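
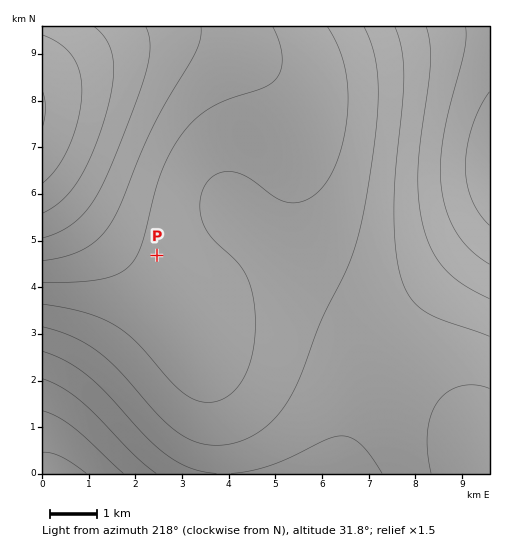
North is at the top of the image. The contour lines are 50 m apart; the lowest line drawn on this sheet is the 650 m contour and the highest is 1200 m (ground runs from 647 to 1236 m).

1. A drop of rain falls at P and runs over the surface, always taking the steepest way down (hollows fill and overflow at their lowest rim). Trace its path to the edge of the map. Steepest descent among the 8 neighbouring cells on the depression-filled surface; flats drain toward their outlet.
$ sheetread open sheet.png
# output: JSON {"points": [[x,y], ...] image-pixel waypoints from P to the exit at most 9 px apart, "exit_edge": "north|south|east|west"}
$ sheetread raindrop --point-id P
{"points": [[157, 255], [148, 255], [138, 251], [129, 241], [120, 232], [110, 223], [101, 213], [92, 204], [82, 195], [73, 185], [64, 176], [54, 167], [45, 157], [43, 155]], "exit_edge": "west"}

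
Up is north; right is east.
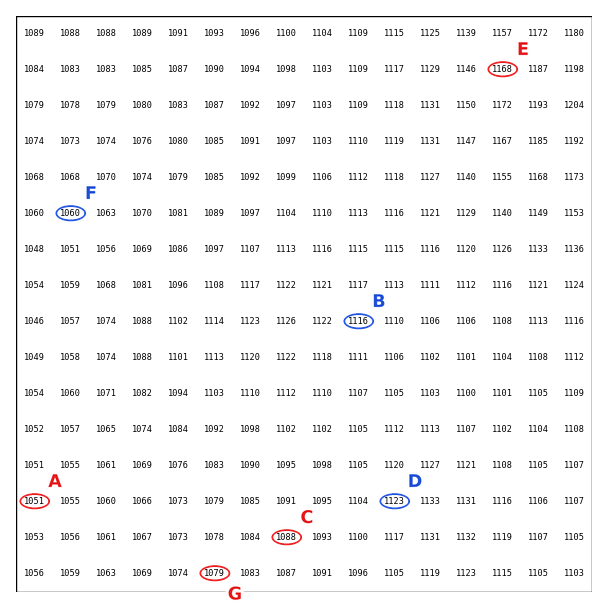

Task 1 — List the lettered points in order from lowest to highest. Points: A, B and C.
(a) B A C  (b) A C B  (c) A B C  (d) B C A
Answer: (b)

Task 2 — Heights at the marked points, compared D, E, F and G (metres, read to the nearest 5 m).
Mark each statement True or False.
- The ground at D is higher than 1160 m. False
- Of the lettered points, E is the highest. True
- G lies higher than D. False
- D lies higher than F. True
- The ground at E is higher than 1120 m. True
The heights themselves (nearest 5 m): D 1125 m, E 1170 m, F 1060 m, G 1080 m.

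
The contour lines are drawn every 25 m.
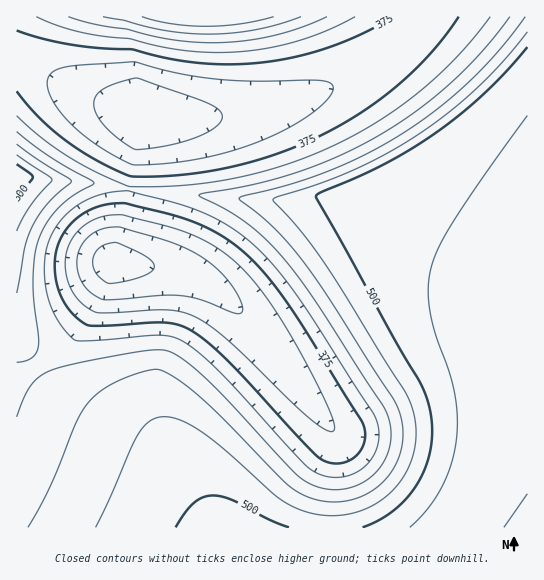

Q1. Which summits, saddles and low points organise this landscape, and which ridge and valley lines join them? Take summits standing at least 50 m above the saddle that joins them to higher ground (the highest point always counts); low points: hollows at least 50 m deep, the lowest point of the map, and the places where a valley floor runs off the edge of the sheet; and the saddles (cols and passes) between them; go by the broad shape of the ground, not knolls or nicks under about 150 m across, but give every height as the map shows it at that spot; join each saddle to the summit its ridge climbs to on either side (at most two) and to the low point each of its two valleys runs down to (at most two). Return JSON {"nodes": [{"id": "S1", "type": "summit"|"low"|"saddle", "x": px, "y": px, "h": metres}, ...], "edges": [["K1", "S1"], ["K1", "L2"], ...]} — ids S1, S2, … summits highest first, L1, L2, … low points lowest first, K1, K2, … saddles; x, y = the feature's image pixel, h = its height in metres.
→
{"nodes": [
{"id": "S1", "type": "summit", "x": 526, "y": 525, "h": 552},
{"id": "S2", "type": "summit", "x": 17, "y": 174, "h": 519},
{"id": "S3", "type": "summit", "x": 243, "y": 17, "h": 490},
{"id": "L1", "type": "low", "x": 113, "y": 263, "h": 287},
{"id": "L2", "type": "low", "x": 139, "y": 114, "h": 302},
{"id": "K1", "type": "saddle", "x": 38, "y": 367, "h": 422},
{"id": "K2", "type": "saddle", "x": 129, "y": 189, "h": 402},
{"id": "K3", "type": "saddle", "x": 427, "y": 17, "h": 367}],
"edges": [["K1", "S1"], ["K1", "S2"], ["K1", "L1"], ["K2", "S1"], ["K2", "S2"], ["K2", "L1"], ["K2", "L2"], ["K3", "S1"], ["K3", "S3"], ["K3", "L2"]]}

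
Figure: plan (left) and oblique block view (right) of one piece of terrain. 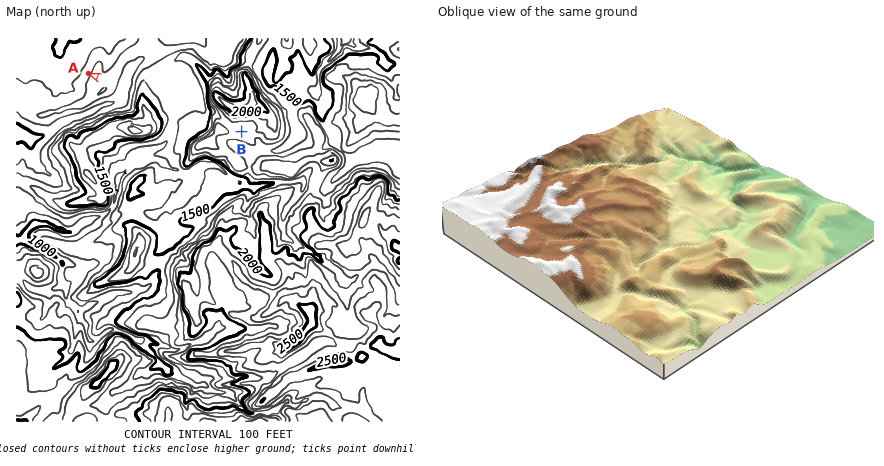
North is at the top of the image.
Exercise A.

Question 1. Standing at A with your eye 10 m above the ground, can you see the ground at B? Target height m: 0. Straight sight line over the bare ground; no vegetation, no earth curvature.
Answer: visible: false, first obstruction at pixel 137 92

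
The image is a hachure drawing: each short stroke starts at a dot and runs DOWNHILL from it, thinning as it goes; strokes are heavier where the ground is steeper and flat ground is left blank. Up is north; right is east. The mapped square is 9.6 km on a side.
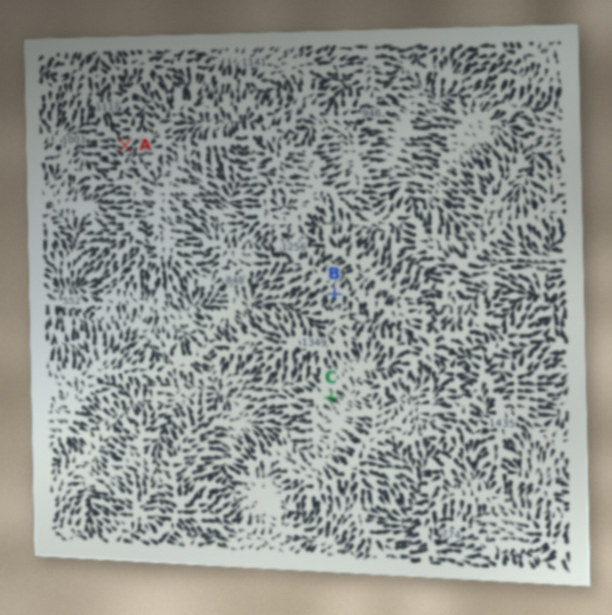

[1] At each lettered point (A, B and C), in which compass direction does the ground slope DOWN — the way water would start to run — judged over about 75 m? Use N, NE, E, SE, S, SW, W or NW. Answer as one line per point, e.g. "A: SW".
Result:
A: W
B: SW
C: SE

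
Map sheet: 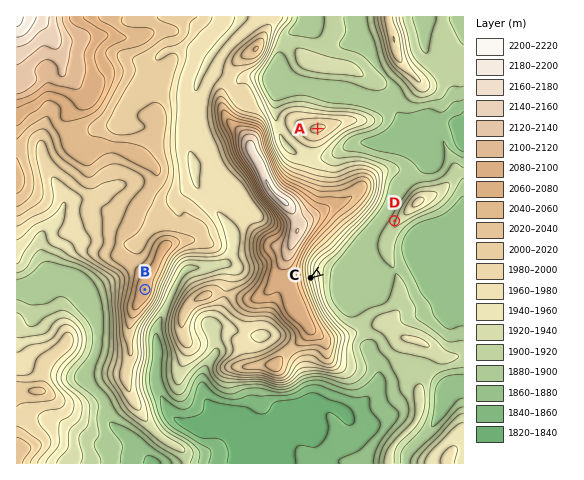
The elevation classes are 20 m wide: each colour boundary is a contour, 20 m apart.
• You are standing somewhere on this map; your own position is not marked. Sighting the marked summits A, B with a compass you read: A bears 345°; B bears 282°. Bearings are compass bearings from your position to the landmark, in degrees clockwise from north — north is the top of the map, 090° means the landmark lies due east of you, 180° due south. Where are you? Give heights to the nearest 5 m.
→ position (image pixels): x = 374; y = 338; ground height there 1905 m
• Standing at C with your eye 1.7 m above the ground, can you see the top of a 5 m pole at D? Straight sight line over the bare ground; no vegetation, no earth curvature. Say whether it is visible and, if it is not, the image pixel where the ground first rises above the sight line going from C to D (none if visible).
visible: true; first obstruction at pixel None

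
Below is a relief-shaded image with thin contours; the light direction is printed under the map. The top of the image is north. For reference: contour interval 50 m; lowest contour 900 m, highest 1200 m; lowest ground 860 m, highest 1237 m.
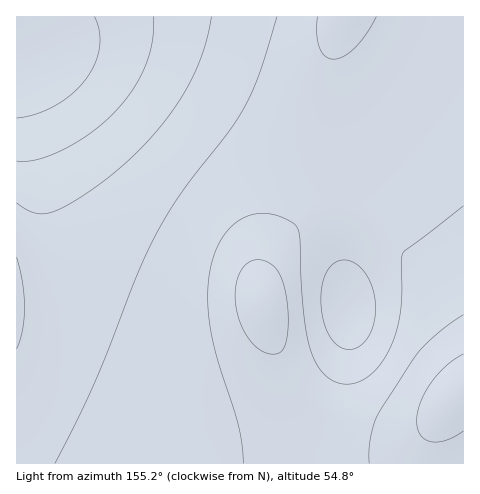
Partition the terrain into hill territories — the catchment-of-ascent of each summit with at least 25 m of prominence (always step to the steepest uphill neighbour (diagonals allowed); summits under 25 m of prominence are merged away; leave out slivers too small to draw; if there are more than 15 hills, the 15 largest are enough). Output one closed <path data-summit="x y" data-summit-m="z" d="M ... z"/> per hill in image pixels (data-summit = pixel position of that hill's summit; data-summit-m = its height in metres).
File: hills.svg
<path data-summit="20 53" data-summit-m="1237" d="M463 16l-447 1 1 447 447-1-1-71-4 0-29 34-20 9-31 0-42-13-26-19-20-24-16-33-14-49 0-17 3-11 23-35 17-16 15-8 14-4 13 0 14 4 14 7 25 22 65 89z"/><path data-summit="348 307" data-summit-m="1081" d="M346 206l-20 1-19 9-19 16-10 12-14 25-3 11 0 17 5 19 9 30 13 28 12 17 19 19 18 12 31 10 20 4 22-1 20-9 28-32 6-3 0-62-13-21-52-69-25-22-14-7z"/>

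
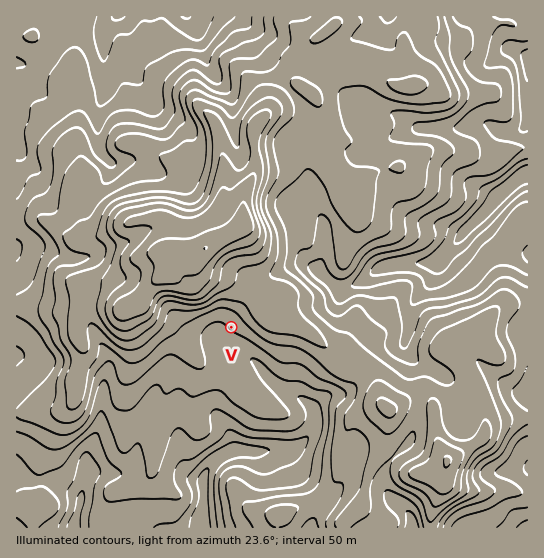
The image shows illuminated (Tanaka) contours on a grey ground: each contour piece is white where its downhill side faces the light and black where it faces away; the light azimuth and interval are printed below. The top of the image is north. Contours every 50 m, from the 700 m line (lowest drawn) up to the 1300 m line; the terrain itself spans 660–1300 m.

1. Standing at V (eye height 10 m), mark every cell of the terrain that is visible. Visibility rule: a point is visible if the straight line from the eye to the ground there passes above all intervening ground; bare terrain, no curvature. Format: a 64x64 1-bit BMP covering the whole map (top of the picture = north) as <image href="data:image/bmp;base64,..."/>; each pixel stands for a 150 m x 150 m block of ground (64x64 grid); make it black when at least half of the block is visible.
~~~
<image width="64" height="64" href="data:image/bmp;base64,Qk0+AgAAAAAAAD4AAAAoAAAAQAAAAEAAAAABAAEAAAAAAAACAAATCwAAEwsAAAIAAAAAAAAA////AAAAAAAAAAAAA4AAAAAAAAMBwAAAAAAAH+HgAAAAAAAf/OAAAAAAABxecAAAAAAAMAcwAAAAAAAABxHAAAAAAAADEPgAAAAAAAMIPAAAAAAAA4gAAAAAAAADhAAAAAAAAAOEAAAAAAAAA4gAAAAAAAAD+AAAAAAAADH8AAABAAAB4PwAAAGAAAfAPAAAAYAAH4AAAAAAAAAfgAAAAAAAAP+AAAAAAAAB/4AAAAAAAYP/AAAAAAABx/8AAAAAAAHn/gAAAAAAA//+AAAAAAAD//4AAAAAAAH//AAAAAAAAOf8AAAAAAAA5/AAAAAAAABj4AAAAAAAAADAAAAAAAAAAAAAAAAAAAAAAAAAAAAAAAAAAAAAAAAAAMAAAAAAAAAAIAAAAAAAAAAAAAAAAAAAAAAAAAAAAAAAAAAAAAAAAAAAAAAAAAAAAAAAAAAAAAAAAAAAAAAAAAAAAAAAAAAAAAAAAAAAAAAAAAAAAAAAAAAAAAAAAAAAAAAAAAAAAAAAAAAAAAAAAAAAAAAAAAAAAAAAAAAAAAAAAAAAAAAAAAAAAAAAAAAAAAAAAAAAAAAAAAAAAAAAAAAAAAAAAAAAAAAAAAAAAAAAAAAAAAAAAAAAAAAAAAAAAAAAAAAAAAAAAAAAAAAAAAAAAAAAAAAAAAAAAAAAAAAAAAAAAAAAAAAAAAAAAA=="/>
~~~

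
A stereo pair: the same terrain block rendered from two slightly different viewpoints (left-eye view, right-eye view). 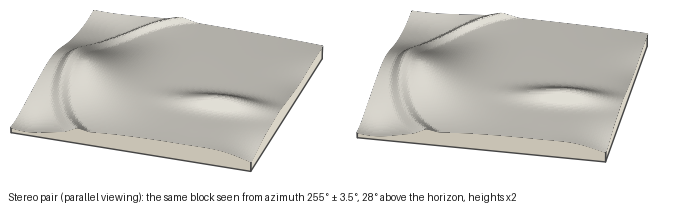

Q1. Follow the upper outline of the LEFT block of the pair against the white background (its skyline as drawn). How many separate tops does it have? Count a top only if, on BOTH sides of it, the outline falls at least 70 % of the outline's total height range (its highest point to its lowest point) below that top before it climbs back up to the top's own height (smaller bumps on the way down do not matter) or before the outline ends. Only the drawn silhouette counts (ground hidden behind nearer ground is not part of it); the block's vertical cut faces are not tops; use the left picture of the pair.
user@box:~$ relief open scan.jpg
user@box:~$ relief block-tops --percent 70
0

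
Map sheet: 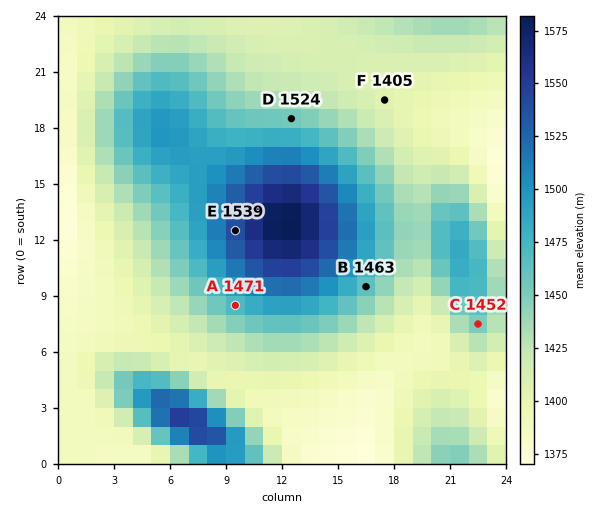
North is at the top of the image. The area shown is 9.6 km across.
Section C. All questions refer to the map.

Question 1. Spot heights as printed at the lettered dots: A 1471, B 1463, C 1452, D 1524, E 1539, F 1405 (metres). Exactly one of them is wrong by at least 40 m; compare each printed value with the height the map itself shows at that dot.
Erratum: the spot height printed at D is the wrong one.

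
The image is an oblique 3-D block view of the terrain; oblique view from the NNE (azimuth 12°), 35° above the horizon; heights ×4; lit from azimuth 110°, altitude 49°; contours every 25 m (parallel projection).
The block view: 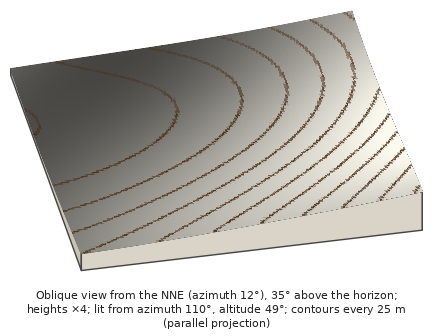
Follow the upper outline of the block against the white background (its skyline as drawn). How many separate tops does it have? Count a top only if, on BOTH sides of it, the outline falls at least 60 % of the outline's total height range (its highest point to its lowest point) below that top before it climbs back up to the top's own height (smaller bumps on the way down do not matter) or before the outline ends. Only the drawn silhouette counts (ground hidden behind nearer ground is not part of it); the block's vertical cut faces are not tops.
0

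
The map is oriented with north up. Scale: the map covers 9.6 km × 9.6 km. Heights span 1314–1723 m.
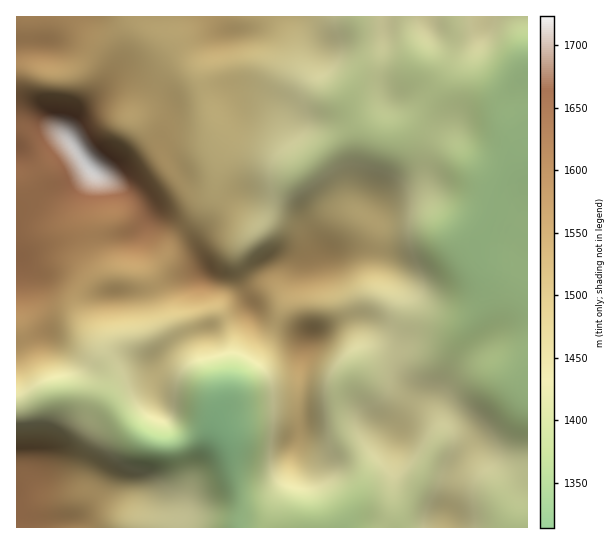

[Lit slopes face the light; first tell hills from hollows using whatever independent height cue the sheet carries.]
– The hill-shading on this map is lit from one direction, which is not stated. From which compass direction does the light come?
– S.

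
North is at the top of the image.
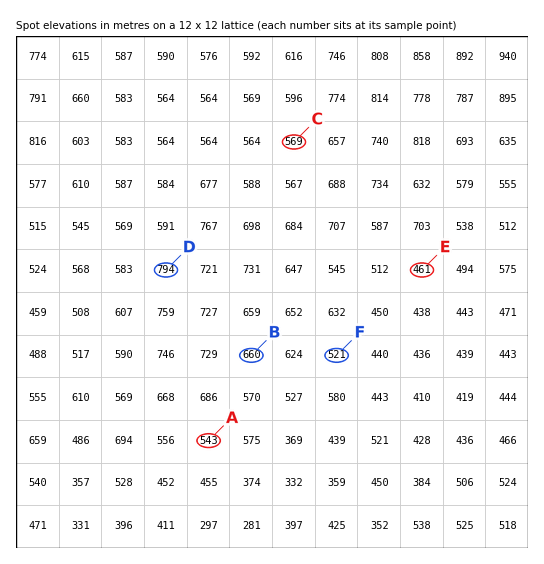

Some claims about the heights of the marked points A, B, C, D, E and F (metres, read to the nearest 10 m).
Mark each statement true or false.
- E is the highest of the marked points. false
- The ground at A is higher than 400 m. true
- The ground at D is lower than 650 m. false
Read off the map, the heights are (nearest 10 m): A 540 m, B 660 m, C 570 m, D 790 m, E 460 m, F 520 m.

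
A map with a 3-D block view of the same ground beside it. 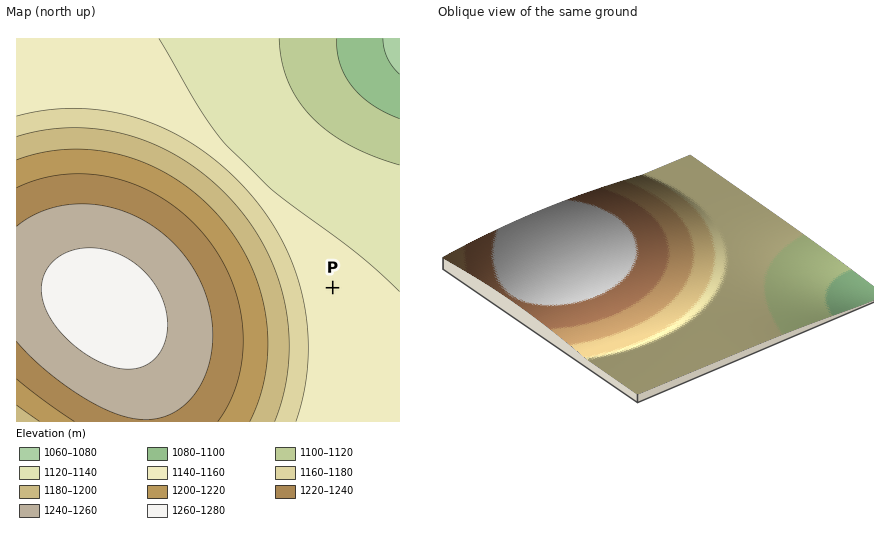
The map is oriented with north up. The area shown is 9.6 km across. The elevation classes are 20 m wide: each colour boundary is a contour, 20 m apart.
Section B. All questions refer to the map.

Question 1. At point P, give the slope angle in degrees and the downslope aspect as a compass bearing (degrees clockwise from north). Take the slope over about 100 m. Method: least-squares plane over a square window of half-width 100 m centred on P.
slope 0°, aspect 44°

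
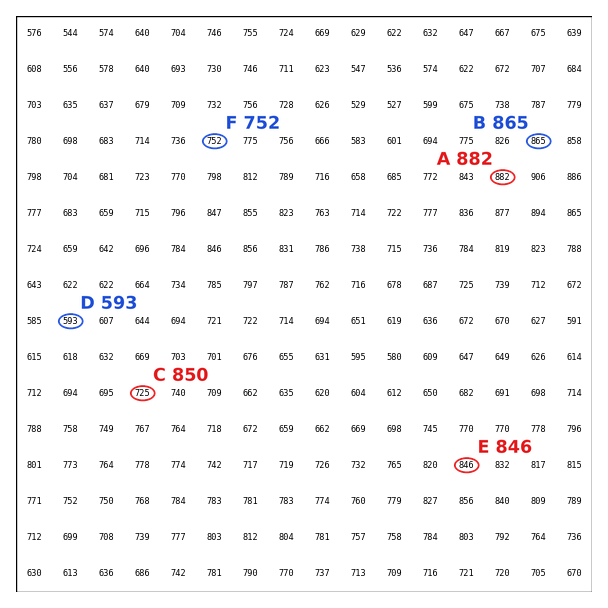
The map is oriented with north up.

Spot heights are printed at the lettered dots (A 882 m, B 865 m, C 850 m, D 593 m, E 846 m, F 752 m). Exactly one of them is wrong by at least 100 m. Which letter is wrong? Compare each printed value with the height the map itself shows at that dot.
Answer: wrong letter C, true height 725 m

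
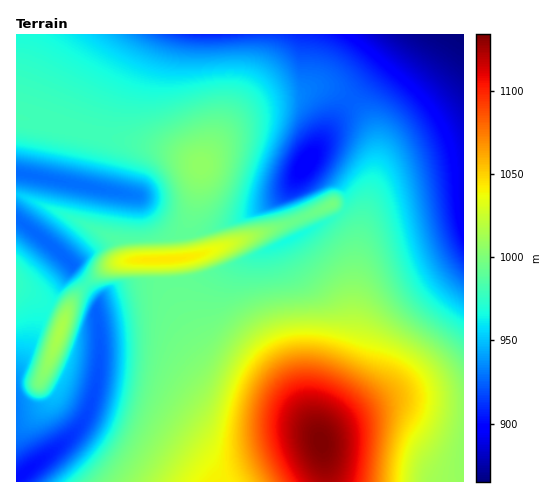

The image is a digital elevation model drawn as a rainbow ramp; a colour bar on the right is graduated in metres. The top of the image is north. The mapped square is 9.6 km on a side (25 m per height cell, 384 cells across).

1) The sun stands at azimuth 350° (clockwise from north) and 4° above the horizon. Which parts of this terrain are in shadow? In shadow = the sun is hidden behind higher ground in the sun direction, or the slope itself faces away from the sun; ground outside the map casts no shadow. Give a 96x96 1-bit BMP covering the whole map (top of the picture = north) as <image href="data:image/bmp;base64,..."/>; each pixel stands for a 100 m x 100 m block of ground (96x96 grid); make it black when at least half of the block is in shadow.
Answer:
<image width="96" height="96" href="data:image/bmp;base64,Qk2+BAAAAAAAAD4AAAAoAAAAYAAAAGAAAAABAAEAAAAAAIAEAAATCwAAEwsAAAIAAAAAAAAA////AAAAAAAAAAAAAAAAAAAAAAAAAAAAAAAAAAAAAAAAAAAAAAAAAAAAAAAAAAAAAAAAAAAAAAAAAAAAAAAAAAAAAAAAAAAAAAAAAAAAAAAAAAAAAAAAAAAAAAAAAAAAAAAAAAAAAAAAAAAAAAAAAAAAAAABAAAAAAAAAAAAAAADAAAAAAAAAAAAAAADAAAAAAAAAAAAAAAHAAAAAAAAAAAAAAAPgAAAAAAAAAAAAAAPgAAAAAAAAAAAAAAfgAAAAAAAAAAAAAAfgAAAAAAAAAAAAAA/wAAAAAAAAAAAAAA/wAAAAAAAAAAAAAA/4AAAAAAAAAAAAAAD4AAAAAAAAAAAAAAD8AAAAAAAAAAAAAAB8AAAAAAAAAAAAAAB+AAAAAAAAAAAAAAA+AAAAAAAAAAAAAAA+AAAAAAAAAAAAAAAfAAAAAAAAAAAAAAAfAAAAAAAAAAAAAAAPAAAAAAAAAAAAAAAPgAAAAAAAAAAAAAAHgAAAAAAAAAAAAAAHgAAAAAAAAAAAAAAHwAAAAAAAAAAAAAADwAAAAAAAAAAAAAAD4AAAAAAAAAAAAAAB/AAAAAAAAAAAAAAB/wAAAAAAAAAAAAAA/4AAAAAAAAAAAAAA/+AAAAAAAAAAAAAAf/gAAAAAAAAAAAAAf///AAAAAAAAAAAAP///4AAAAAAAAAAAP////AAAAAAAAAAAH////wAAAAAAAAAAD////8AAAAAAAAAAA////+AAAAAAAAAAAD////gAAAAAAAAAAAAA//4AAAAAAAAAAAAAD/8AAAAAAAAAAAAAAf/AAAAAAAAAAAAAAD/wAAAAAAAAAAAAAAf8AAAAAAAAAAAAAAH+AAAAAAAAAAAAAAA/gAAAAAAAAAAAAAAH4AAAAAAAAAAAAAAB+AAAAAAAAAAAAAAAfgAAAAAAAAAAAAAAHwAAAAAAAAAAAAAAAwAAAAAAAAAAAAAAAAAAAAAAAAAAAAAAAAAAAAAAAAAAAAAAAAAAAAAAAAgAAAAAAAAAAAAAAPwAAAAAAAAAAAAAP/wAAAAAAAAAAAAH//wAAAAAAAAAAAH///gAAAAAAAAAAB///wAAAAAAAAAAAD//wAAAAAAAAAAAAD/8AAAAAAAAAAAAAD+AAAAAAAAAAAAAADAAAAAAAAAAAAAAAAAAAAAAAAAAAAAAAAAAAAAAAAAAAAAAAAAAAAAAAAAAAAAAAAAAAAAAAAAAAAAAAAAAAAAAAAAAAAAAAAAAAAAAAAAAAAAAAAAAAAAAAAAAAAAAAAAAAAAAAAAAAAAAAAAAAAAAAAAAAAAAAAAAAAAAAAAAAAAAAAAAAAAAAAAAAAAAAAAAAAAAAAAAAAAAAAAAAAAAAAAAAAAAAAAAAAAAAAAAAAAAAAAAAAAAAAAAAAAAAAAAAAAAAAAAAAAAAAAAAAAAAAAAAAAAAAAAAAAAAAAAAAAAAAAAAAAAAAAAAAAAAAAAAAAAAAAAAAAAAAAAAAAAAAAAAAAAAAAAAAAAAAAAAAAAAAAAAAAAAAAAAAAAAAAAAAAAAAAAAAAAAA="/>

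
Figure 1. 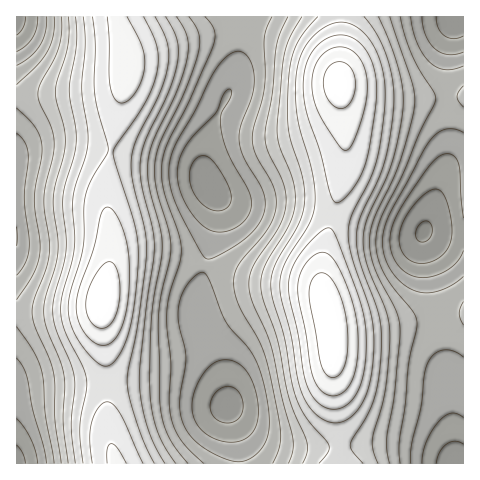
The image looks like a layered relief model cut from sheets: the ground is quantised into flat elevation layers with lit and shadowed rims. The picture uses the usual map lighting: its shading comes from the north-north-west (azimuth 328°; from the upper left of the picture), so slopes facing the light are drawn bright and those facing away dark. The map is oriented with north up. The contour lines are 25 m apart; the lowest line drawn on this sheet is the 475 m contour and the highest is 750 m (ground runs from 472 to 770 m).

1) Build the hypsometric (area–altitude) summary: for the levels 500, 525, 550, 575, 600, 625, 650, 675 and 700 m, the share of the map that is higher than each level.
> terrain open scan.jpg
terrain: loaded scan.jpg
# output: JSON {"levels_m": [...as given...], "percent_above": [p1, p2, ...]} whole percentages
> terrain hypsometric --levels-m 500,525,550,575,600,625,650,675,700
{"levels_m": [500, 525, 550, 575, 600, 625, 650, 675, 700], "percent_above": [97, 90, 77, 64, 54, 45, 37, 28, 19]}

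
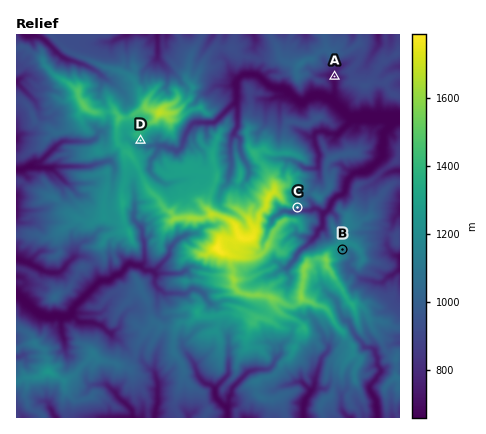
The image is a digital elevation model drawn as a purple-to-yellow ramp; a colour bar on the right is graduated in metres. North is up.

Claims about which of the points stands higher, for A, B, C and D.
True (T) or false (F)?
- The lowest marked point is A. T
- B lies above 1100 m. T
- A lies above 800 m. F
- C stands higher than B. F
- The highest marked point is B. F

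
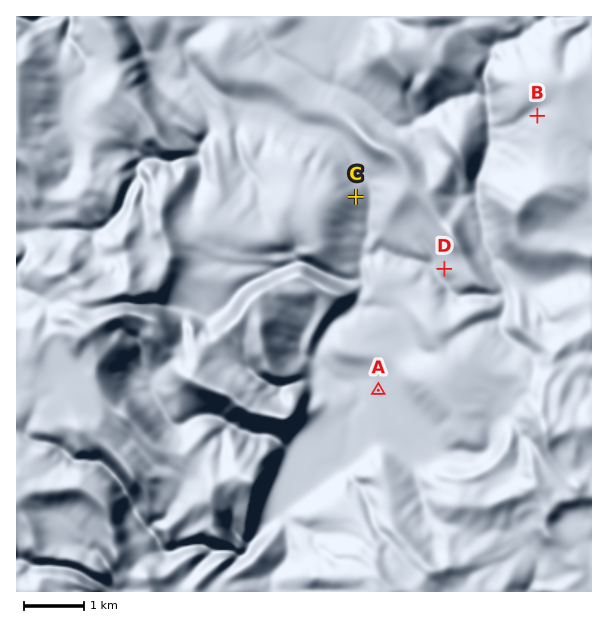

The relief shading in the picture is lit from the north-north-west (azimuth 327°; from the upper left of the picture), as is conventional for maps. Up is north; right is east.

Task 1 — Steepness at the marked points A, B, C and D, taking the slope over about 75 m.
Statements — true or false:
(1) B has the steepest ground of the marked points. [false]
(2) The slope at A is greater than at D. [false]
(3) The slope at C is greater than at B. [true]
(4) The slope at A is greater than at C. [false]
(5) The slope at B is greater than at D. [false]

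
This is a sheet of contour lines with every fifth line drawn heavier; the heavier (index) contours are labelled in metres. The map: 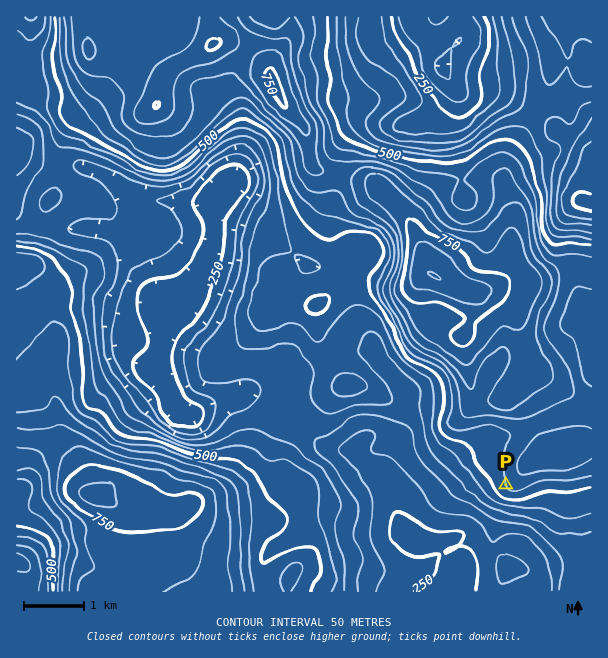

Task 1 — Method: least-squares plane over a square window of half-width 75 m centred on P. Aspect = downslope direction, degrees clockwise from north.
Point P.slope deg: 12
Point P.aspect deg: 242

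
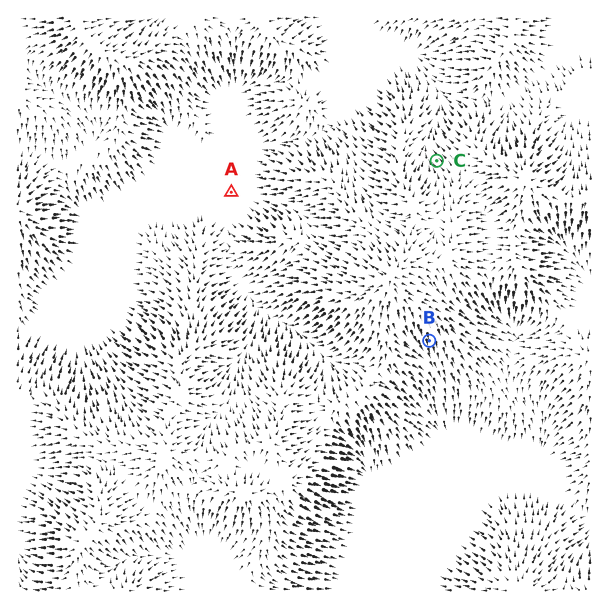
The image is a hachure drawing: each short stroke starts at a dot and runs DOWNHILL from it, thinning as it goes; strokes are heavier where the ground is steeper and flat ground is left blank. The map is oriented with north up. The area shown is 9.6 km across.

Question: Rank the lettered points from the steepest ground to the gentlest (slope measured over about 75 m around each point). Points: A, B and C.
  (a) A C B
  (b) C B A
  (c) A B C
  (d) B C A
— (d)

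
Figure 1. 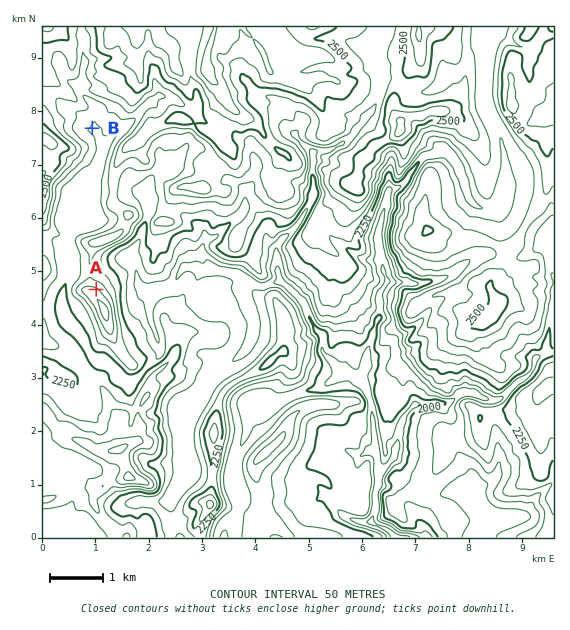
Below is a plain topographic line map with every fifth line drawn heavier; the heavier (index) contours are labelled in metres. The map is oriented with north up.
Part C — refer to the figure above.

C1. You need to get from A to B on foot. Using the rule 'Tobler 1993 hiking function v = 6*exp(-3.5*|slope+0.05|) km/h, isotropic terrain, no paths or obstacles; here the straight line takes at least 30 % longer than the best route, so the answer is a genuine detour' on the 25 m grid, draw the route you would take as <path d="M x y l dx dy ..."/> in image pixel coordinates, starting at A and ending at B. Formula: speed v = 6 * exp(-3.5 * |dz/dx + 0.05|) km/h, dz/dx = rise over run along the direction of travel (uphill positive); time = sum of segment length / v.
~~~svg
<path d="M96 289l-1-2-3-3-3-5 0-4-6-14 0-4-8-16 0-2 1-3 3-3 2-5 0-21 3-6 0-13 4-8 0-4 5-11 0-6 3-6 0-16-4-8 0-1"/>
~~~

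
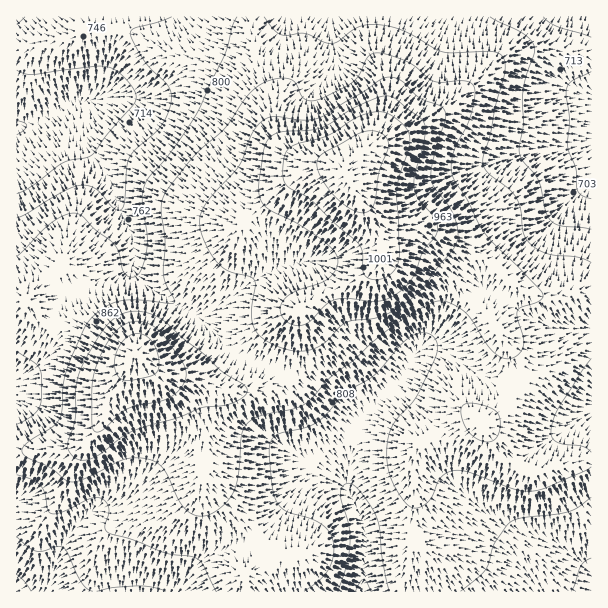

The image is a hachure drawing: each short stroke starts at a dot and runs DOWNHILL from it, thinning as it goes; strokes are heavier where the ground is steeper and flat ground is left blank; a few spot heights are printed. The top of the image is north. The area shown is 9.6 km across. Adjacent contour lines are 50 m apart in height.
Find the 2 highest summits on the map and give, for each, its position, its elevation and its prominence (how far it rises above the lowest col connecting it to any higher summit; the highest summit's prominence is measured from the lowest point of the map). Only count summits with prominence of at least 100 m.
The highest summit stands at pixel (345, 176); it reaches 1076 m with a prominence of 429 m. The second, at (137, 351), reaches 1026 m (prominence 142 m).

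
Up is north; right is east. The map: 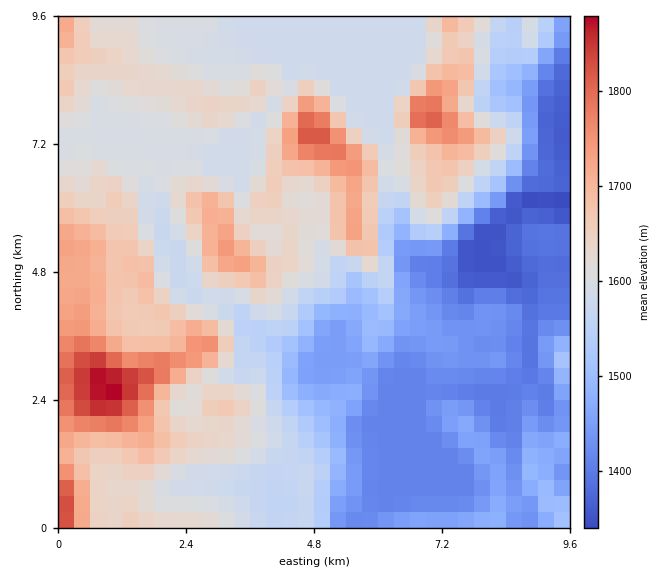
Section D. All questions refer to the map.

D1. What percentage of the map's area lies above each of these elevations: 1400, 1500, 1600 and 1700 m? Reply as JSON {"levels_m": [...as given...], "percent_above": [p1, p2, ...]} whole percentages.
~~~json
{"levels_m": [1400, 1500, 1600, 1700], "percent_above": [93, 69, 43, 12]}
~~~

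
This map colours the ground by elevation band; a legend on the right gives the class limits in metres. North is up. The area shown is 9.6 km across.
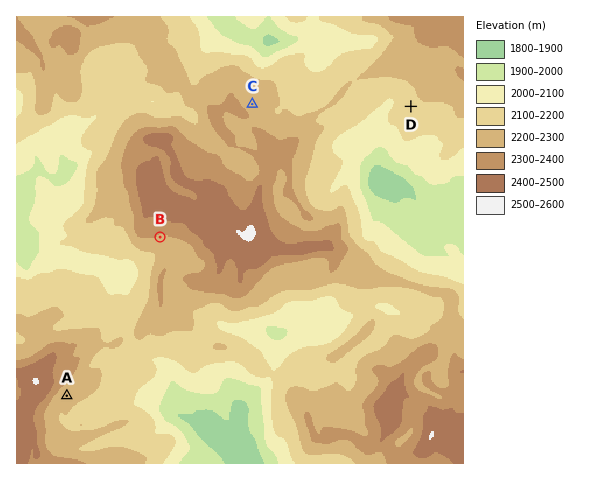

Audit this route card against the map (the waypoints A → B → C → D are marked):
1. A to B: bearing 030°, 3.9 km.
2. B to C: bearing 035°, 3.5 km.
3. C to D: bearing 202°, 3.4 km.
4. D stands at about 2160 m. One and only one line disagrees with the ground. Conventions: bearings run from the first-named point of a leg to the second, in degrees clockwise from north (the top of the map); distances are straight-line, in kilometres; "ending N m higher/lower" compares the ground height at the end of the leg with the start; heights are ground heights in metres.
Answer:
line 3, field bearing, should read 91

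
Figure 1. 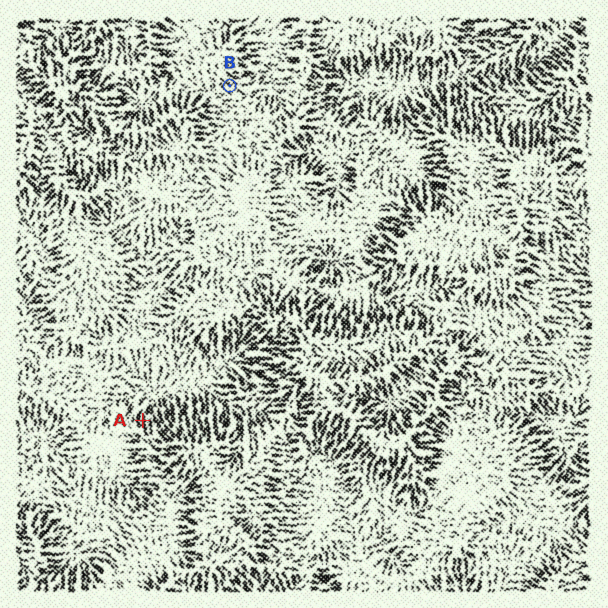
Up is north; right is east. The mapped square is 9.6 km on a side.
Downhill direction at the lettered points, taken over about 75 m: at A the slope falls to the N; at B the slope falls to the SE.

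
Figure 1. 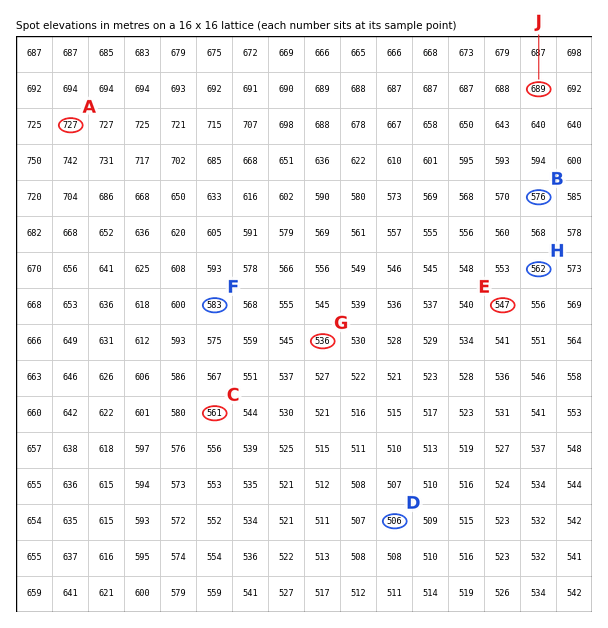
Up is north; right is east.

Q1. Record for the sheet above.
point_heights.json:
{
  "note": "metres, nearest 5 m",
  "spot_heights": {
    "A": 725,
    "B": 575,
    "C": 560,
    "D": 505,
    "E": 545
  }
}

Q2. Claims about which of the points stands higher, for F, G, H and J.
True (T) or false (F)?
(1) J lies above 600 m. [T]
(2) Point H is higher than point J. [F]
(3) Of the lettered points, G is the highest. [F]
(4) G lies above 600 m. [F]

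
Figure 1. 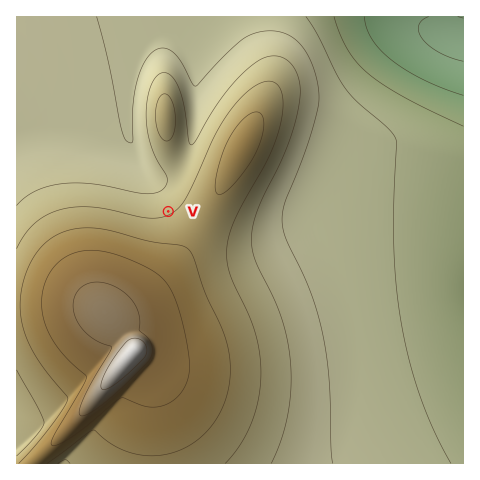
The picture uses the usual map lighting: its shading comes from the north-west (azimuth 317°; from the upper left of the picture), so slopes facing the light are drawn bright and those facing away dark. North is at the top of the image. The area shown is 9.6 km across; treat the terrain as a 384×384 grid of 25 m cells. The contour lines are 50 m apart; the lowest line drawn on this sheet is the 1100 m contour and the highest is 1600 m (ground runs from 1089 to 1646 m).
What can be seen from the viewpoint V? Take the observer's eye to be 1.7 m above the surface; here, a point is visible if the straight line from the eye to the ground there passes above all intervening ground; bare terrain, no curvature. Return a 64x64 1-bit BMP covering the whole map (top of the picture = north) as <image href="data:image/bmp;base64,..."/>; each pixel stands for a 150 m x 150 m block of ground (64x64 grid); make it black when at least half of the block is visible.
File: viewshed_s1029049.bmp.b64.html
<image width="64" height="64" href="data:image/bmp;base64,Qk0+AgAAAAAAAD4AAAAoAAAAQAAAAEAAAAABAAEAAAAAAAACAAATCwAAEwsAAAIAAAAAAAAA////AAAAAAAAAAAAAAAAAAAAAAAAAAAAAAAAAAAAAAAAAAAAAAAAAAAAAAAAAAAAAAAAAAAAAAAAAAAAAAAAAAAAAAAAAAAAAAAAAAAAAAAAAAAAAAAAAAAAAAAAAAAAAAAAAAAAAAAAAAAAAAAAAAAAAAAAAAAAAAAAAAAAAAAAAAAAAAAAAAAAAAAAAAAAAAAAAAAAAAAAAAAAAAAAAAAAAAAAAAAAAAAAAAAAAAAAAAAAAAAAAAAAAAAAAAAAAAAAAAAAAAAAAAAAAAAAAAAAAAAAAAAAAAAAAAAAAAAAAAAAAAAAAAAD4AAAAAAAAAfwAAAAAAAAD/gAAAAAAAAP+AAAAAAAAB/8AAAAAAAAH/wAAAAAAAAf/gAAAAAAAB//gAAAAAAAH//AAAAAAAAf/+AAAAAAAB//8AAAAAAAP//wAAAAAAB///gAAAAAAf///AAAAAAP///8AAAAAP////wAAAAA/////gAAAAD////+AAAAAP///z4AAAAA///+PAAAAAD//444AAAAAP//gDAAAAAA//+AEAAAAAD//4AQAAAAAP//gBAAAAAA//8AEAAAAAD//wAIAAAAAP//AAgAAAAA//8ACAAAAAD//wAMAAAAAP//AAwAAAAA//8ABgAAAAD//gAGAAAAAP/+AAcAAAAA//4ABwAAAAD//gAHAAAAAA=="/>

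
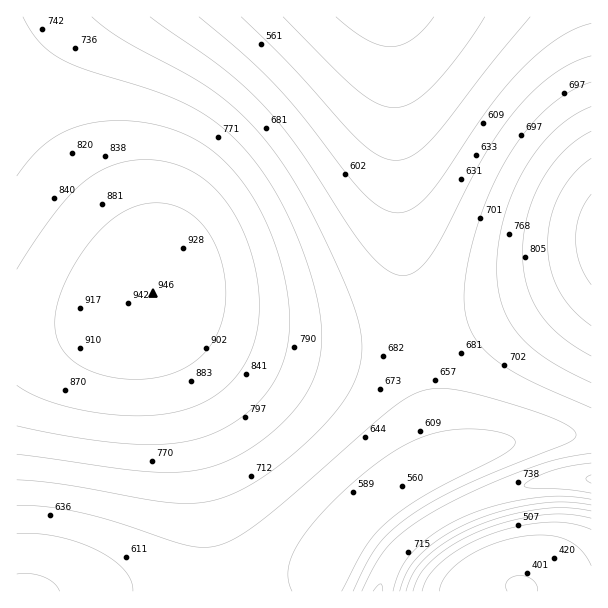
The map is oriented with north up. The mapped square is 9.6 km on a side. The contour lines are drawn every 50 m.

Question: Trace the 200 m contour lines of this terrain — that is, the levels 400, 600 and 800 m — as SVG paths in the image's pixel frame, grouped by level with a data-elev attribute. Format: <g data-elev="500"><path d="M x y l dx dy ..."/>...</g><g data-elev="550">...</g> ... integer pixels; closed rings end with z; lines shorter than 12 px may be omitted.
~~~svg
<g data-elev="400"><path d="M507 591l-1-6 1-4 5-4 7-2 8 2 6 3 4 5 0 6"/></g><g data-elev="600"><path d="M292 591l-4-12 1-13 4-14 10-16 16-20 20-21 24-21 23-17 31-18 15-5 17-4 18-1 19 1 18 4 9 4 2 3 0 3-10 9-79 41-21 14-19 15-11 11-9 12-24 45"/><path d="M406 591l8-19 12-15 21-16 27-14 32-11 33-7 25-1 27 3"/><path d="M17 534l19 0 20 2 21 6 19 8 17 10 12 10 6 11 2 10"/><path d="M591 23l-15 5-16 9-17 12-17 16-17 18-18 22-48 71-14 18-16 14-8 4-7 1-15-4-18-14-18-21-46-60-23-26-33-33-46-38"/></g><g data-elev="800"><path d="M591 475l-5 4 5 4"/><path d="M17 426l64 12 54 6 41-1 16-3 17-5 16-7 17-11 15-13 12-14 9-15 6-16 4-18 2-20-2-25-6-29-10-30-12-27-14-23-16-20-18-17-18-11-24-11-27-6-29-1-25 3-21 6-18 10-17 15-16 21"/><path d="M591 131l-13 8-14 12-12 13-10 16-9 18-6 18-3 18-1 20 1 16 3 15 5 14 7 13 9 12 12 11 15 11 16 10"/></g>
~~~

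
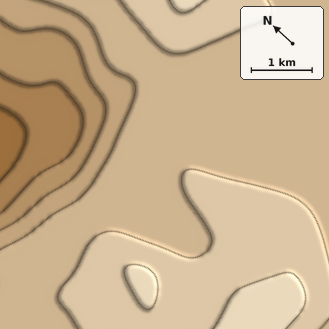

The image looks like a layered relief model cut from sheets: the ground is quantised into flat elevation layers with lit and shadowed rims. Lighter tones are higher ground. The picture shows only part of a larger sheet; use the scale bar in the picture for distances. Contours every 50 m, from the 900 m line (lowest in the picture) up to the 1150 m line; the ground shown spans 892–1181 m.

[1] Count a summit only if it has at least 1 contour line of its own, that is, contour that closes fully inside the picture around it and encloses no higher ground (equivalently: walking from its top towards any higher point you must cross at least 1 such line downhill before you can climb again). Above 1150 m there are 1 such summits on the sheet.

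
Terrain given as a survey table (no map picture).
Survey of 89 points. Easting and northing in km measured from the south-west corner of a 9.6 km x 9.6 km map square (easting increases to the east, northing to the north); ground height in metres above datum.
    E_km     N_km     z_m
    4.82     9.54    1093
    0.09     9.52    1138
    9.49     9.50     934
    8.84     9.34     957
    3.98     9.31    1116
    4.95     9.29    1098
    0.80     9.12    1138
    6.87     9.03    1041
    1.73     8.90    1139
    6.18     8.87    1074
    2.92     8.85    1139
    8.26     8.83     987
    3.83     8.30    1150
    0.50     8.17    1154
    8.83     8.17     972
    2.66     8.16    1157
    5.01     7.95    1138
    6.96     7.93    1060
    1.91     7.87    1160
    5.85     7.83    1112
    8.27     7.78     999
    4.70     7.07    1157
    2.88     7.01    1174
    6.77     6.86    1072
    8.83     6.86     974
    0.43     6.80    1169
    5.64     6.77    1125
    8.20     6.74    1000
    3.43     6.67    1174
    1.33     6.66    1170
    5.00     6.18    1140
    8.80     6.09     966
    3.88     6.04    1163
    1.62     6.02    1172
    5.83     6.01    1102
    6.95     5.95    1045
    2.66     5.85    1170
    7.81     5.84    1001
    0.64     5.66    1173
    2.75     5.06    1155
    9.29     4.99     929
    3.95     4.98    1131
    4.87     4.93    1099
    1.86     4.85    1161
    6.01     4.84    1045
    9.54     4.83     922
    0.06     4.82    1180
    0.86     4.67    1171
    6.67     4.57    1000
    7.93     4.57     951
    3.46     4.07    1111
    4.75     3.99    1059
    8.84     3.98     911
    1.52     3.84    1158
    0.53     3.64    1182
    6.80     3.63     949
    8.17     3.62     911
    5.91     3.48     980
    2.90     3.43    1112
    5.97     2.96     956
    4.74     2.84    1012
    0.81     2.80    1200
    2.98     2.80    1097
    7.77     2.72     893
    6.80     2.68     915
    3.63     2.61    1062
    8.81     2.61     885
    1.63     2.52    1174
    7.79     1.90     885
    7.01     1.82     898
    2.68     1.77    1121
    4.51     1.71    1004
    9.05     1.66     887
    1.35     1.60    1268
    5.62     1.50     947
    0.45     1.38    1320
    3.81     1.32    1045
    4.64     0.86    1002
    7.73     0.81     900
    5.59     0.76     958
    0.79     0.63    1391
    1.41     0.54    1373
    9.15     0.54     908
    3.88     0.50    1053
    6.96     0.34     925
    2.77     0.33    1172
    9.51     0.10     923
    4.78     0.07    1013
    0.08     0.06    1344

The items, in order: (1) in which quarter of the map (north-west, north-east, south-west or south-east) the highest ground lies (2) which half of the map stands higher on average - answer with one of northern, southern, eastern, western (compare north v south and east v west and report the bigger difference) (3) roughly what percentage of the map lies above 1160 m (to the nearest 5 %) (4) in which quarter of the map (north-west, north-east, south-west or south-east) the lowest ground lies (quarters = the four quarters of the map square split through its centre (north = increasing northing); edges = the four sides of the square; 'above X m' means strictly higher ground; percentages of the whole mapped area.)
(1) Look to the south-west quarter for the highest ground.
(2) Taken as a whole, the western half is higher than the eastern.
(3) Roughly 25 % of the ground is higher than 1160 m.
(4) Look to the south-east quarter for the lowest ground.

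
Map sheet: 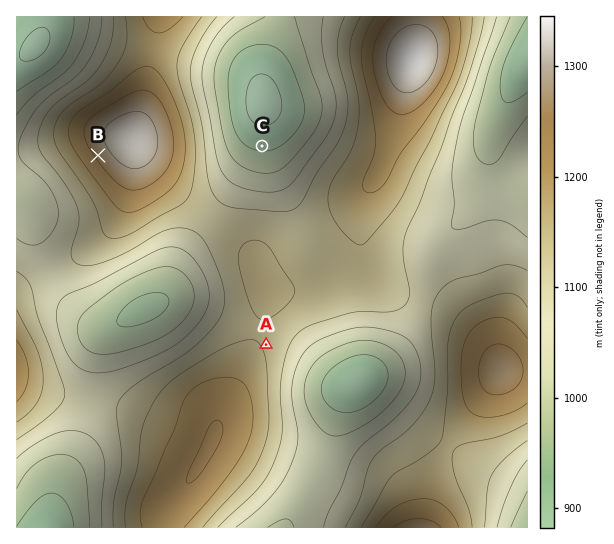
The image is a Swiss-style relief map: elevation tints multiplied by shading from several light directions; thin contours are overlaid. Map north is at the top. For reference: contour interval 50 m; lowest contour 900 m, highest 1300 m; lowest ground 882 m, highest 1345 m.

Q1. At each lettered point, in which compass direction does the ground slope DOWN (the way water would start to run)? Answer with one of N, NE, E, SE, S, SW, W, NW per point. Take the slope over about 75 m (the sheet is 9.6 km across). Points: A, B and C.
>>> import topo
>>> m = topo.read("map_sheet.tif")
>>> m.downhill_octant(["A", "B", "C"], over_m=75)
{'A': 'E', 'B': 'SW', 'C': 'N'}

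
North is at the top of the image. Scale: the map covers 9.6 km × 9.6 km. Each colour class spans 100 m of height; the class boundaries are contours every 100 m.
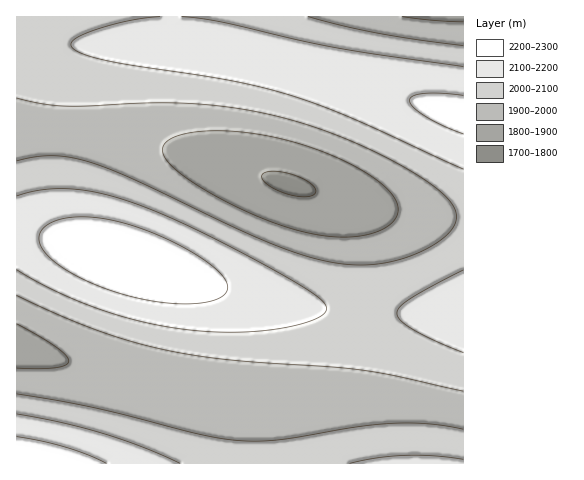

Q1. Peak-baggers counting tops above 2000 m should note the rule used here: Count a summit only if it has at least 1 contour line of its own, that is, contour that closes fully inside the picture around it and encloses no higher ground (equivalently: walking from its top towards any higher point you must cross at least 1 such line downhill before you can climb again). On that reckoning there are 1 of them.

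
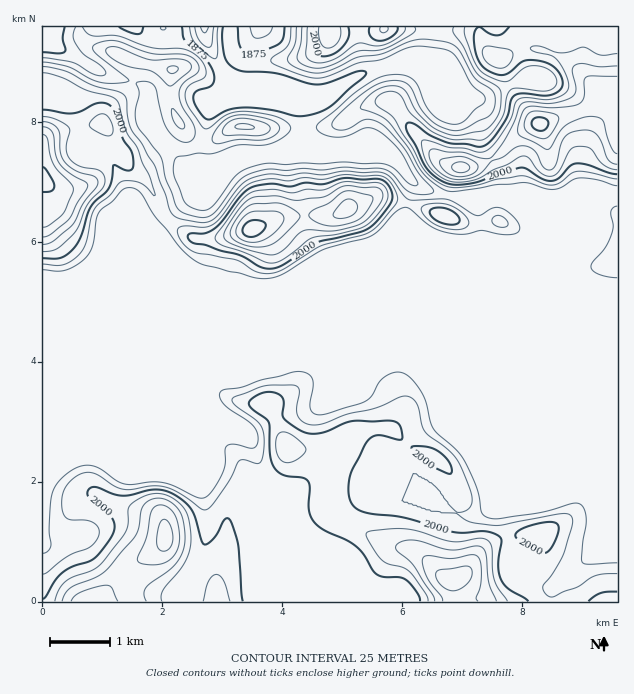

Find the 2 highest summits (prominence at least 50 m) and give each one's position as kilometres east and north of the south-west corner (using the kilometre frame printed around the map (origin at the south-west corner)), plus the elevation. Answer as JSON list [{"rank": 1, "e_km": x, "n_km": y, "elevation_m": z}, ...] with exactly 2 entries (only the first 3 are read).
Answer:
[{"rank": 1, "e_km": 3.49, "n_km": 6.21, "elevation_m": 2138}, {"rank": 2, "e_km": 8.29, "n_km": 7.96, "elevation_m": 2136}]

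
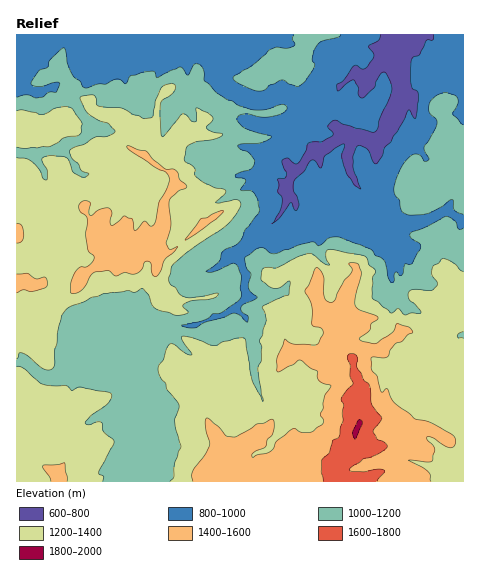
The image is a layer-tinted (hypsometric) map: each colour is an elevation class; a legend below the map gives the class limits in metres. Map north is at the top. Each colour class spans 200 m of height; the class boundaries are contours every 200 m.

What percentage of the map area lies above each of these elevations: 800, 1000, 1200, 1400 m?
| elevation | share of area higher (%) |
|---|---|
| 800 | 96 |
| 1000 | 76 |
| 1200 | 49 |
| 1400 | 15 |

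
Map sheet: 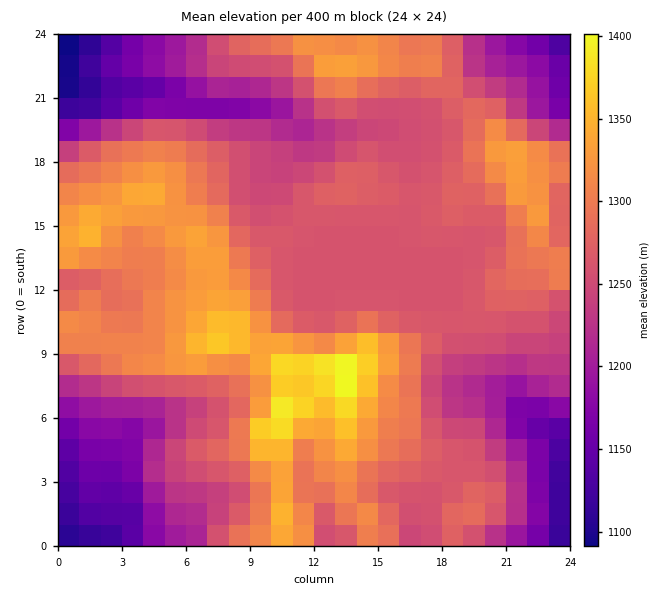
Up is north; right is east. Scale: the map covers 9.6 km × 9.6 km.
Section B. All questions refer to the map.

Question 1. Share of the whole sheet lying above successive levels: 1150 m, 94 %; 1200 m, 84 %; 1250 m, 68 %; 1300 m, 27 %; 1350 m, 4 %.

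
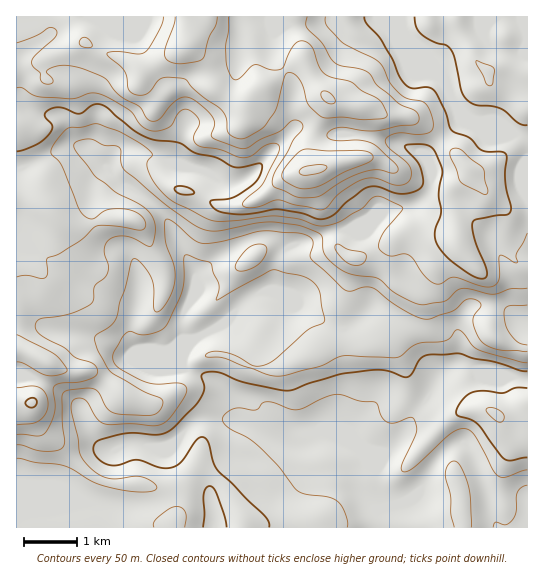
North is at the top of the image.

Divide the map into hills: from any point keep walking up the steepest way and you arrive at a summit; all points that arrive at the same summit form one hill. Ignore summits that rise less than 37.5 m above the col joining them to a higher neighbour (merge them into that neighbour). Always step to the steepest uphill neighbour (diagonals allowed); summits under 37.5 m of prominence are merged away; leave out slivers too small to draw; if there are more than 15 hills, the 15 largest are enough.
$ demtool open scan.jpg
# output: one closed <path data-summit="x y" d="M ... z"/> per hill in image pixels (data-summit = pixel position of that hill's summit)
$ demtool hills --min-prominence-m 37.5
<path data-summit="186 46" d="M401 16l-385 1 0 301 18 3 21 11 34 4 22 5 24 16 30 12 7 1-18-1-24-10-5 1-8 6-14 20-22 21 4 16 10 16 10 10 8 2-14 52-2 2-19 0-33 10-18 1-11 6 1 6 480-1-21-65-13-19-10 2-16 14-14 28-12 12-32 13-2-10-1-31 9-18 18-19 25-36 9-20 6-6 11-5 13 0 10 4 6-2 12 3 14 5 19 1 0-56-7-2-9-11-1-28-8-22-14-24-17-16-10-12-17-2-12 3-15-3-33 6-36 20-18 1-16 8-20 4-9 5-16-12-15 0-30 16-28 23-20-35 0-6 16-18 21-38 9 5 11 0 12-5 14-13 8-12 20-19 7-9-3-15 0-28-5-10-15-19 0-13 3-8 10-8 17 0 32-5 10 6-3 4 8 9 10 1 10-5 10-12 3 0 29 32 1-4-9-20z"/><path data-summit="314 170" d="M306 128l-13 1-47 50-12 5-11 0-10-5-20 38-16 18 0 6 14 22 4 13 30-23 26-14 19-2 16 12 9-5 20-4 16-8 18-1 32-19 32-5 6-4 10-12 3-8 0-12-5-13-5-5-20-9-25-7-16-2-40 0z"/><path data-summit="327 97" d="M334 20l-32 5-17 0-12 10-1 19 15 19 5 10 2 46 12-1 15 7 40 0 16 2 25 7 20 9 4 4 1-3 32-31 15 2 21 10 12-1-40-17-14-15-9-20-11-6-51-53-3 0-16 16-10 1-10-7-2-6 3-1z"/><path data-summit="495 414" d="M467 367l-17 1-13 10-12 24-26 37-14 14-9 18 3 40 23-7 15-9 20-36 16-14 10-2 13 19 21 65 30 1 1-149-19-2-26-8-6 2z"/><path data-summit="487 71" d="M527 16l-125 0-1 9 14 33 18 18 11 6 9 20 14 15 32 15 8 3 11 0 9 4z"/><path data-summit="467 169" d="M466 123l-7 0-32 31 5 17 0 12-5 12-14 11 22 2 10-3 14 0 9 8 4 6 17 16 11 19 12 32 0 23 9 11 6 1 1-182-10-4-23 0z"/><path data-summit="33 402" d="M27 376l-11 2 0 143 3 0 14-6 25-3 20-7 19 0 6-11 10-43-8-2-10-10-16-33-8-7-14-11z"/><path data-summit="45 362" d="M23 319l-7 0 0 58 17 0 24 11 14 11 10 12 3-8 19-17 14-20 10-7 27 10 18 1-7-1-30-12-24-16-22-5-34-4-21-11z"/>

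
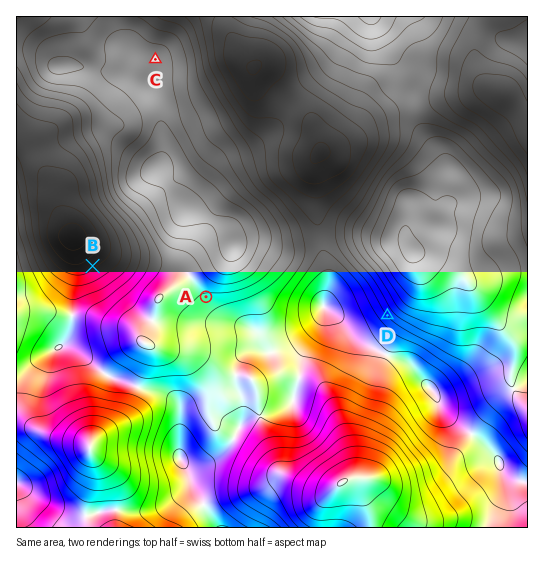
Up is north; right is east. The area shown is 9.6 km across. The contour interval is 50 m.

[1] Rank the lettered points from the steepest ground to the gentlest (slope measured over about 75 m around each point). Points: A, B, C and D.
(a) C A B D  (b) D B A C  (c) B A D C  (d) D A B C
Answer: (b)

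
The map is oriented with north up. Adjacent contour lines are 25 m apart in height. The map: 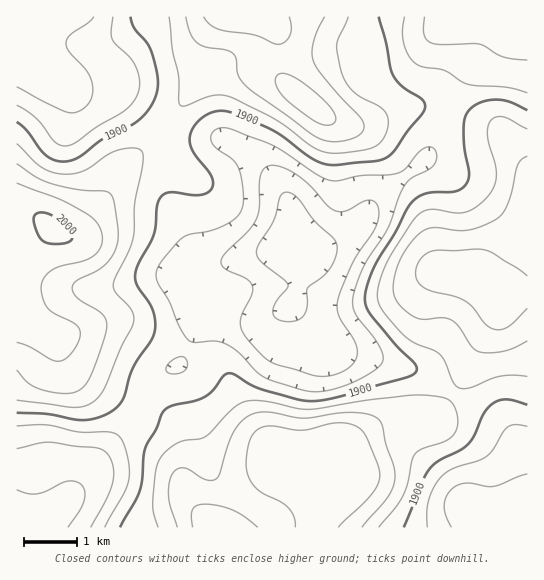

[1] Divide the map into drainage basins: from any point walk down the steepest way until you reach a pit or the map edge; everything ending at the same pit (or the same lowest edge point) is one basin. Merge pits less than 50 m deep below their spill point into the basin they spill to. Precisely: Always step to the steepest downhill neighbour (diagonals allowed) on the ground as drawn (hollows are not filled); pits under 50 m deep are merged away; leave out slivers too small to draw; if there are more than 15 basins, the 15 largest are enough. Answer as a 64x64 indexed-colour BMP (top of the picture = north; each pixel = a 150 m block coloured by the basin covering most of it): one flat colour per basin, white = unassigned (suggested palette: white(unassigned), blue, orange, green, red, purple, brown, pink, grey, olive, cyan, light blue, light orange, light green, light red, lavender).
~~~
<image width="64" height="64" href="data:image/bmp;base64,Qk12CAAAAAAAAHYAAAAoAAAAQAAAAEAAAAABAAQAAAAAAAAIAAATCwAAEwsAABAAAAAAAAAA////ALR3HwAOf/8ALKAsACgn1gC9Z5QAS1aMAMJ34wB/f38AIr28AM++FwDox64AeLv/AIrfmACWmP8A1bDFAERERERERERERERERBEREREREREzMzMzMzMzMzMzMzMzRERERERERERERERBERERERERETMzMzMzMzMzMzMzMzNERERERERERERERBEREREREREREzMzMzMzMzMzMzMzM0REREREREREREREERERERERERETMzMzMzMzMzMzMzMzREREREREREREREERERERERERERMzMzMzMzMzMzMzMzNEREREREREREREQRERERERERERETMzMzMzMzMzMzMzM0RERERERERERERBEREREREREREREzMzMzMzMzMzMzMzREREREREREREREERERERERERERETMzMzMzMzMzMzMzNEREREREREREREQRERERERERERERMzMzMzMzMzMzMzM0RERERERERERERBEREREREREREREzMzMzMzMzMzMzMzREREREREREREREERERERERERERERMzMzMzMzMzMzMzNEREREREREREREQRERERERERERERETMzMzMzMzMzMzM0REREREREREREQRERERERERERERERETMzMzMzMzMzMzREREREREREREQRERERERERERERERERERMzEzMzMzMzNEREREREREREQRERERERERERERERERERERERMzMzMzM0RERERERERBERERERERERERERERERERERERETMzMzMzREREREREQREREREREREREREREREREREREREREzMzMzNEREREREERERERERERERERERERERERERERERETMzMzM0RERERBEREREREREREREREREREREREREREREREzMzMzREREQRERERERERERERERERERERERERERERERETMzMzNEREQREREREREREREREREREREREREREREREREREzMzM0RERBERERERERERERERERERERERERERERERERETMzMzRERBEREREREREREREREREREREREREREREREREREzMzNEREERERERERERERERERERERERERERERERERERETMzM0RBEREREREREREREREREREREREREREREREREREREzMzERERERERERERERERERERERERERERERERERERERERMzMREREREREREREREREREREREREREREREREREREREREzMxERERERERERERERERERERERERERERERERERERERETMzEREREREREREREREREREREREREREREREREREREREREzMREREREREREREREREREREREREREREREREREREREREREREREREREREREREREREREREREREREREREREREREREREREREREREREREREREREREREREREREREREREREREREREREREREREREREREREREREREREREREREREREREREREREREREREREREREREREREREREREREREREREREREREREREREREREREREREREREREREREREREREREREREREREREREREREREREREREREREREREREREREREREREREREREREREREREREREREREREREREREREREREREREREREREREREREREREREREiIhEREREREREREREREREREREREREREREREREREREREiIiIRERERERERERERERERERERERERERERERERERESIiIiIiERERERERERERERERERERERERERERERERERERIiIiIiIhEREREREREREREREREREREREREREREREREREiIiIiIiERERERERERERERERERERERERERERERERERESIiIiIiIhERERERERERERERERERERERERERERERERERIiIiIiIiIREREREREREREREREREREREREREREREREREiIiIiIiIhERERERERERERERERERERERERERERERERESIiIiIiIiIRERERERERERERERERERERERERERERERERIiIiIiIiIiERERERERERERERERERERERERERERERERUiIiIiIiIiIhERERERERERERERERERERERERERERERVSIiIiIiIiIiIRERERERERERERERERERERERERERERFVIiIiIiIiIiIiERERERERERERERERERERERERERERFVUiIiIiIiIiIiIhERERERERERERERVVERERERERERVVVSIiIiIiIiIiIiIREREREREREREVVVVVERERERFVVVVVIiIiIiIiIiIiIhERERERERERFVVVVVVVURFVVVVVVVUiIiIiIiIiIiIiIRERERERERFVVVVVVVVVVVVVVVVVVSIiIiIiIiIiIiIiERERERERFVVVVVVVVVVVVVVVVVVVIiIiIiIiIiIiIiIhERERERFVVVVVVVVVVVVVVVVVVVUiIiIiIiIiIiIiIiERERERFVVVVVVVVVVVVVVVVVVVVSIiIiIiIiIiIiIiIhEREREVVVVVVVVVVVVVVVVVVVVVIiIiIiIiIiIiIiIiIRERERVVVVVVVVVVVVVVVVVVVVUiIiIiIiIiIiIiIiIhERERFVVVVVVVVVVVVVVVVVVVVSIiIiIiIiIiIiIiIiEREREVVVVVVVVVVVVVVVVVVVVVIiIiIiIiIiIiIiIiIRERERVVVVVVVVVVVVVVVVVVVVUiIiIiIiIiIiIiIiIhERERVVVVVVVVVVVVVVVVVVVVVSIiIiIiIiIiIiIiIiIRERVVVVVVVVVVVVVVVVVVVVVV"/>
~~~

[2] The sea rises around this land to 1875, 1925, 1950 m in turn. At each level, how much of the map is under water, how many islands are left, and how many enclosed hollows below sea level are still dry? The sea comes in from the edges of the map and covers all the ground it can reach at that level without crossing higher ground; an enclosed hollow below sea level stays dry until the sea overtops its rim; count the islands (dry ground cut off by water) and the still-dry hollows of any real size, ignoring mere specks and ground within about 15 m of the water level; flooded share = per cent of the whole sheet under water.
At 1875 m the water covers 14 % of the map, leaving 0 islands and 1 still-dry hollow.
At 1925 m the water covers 61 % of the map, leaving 0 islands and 0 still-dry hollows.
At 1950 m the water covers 76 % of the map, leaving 0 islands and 0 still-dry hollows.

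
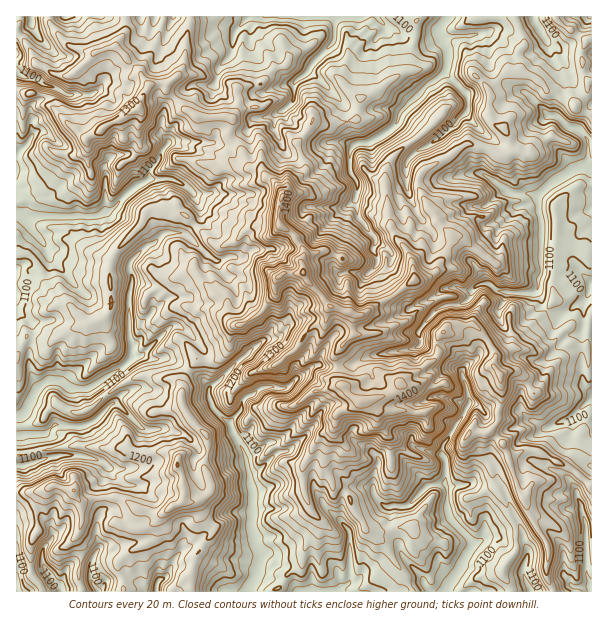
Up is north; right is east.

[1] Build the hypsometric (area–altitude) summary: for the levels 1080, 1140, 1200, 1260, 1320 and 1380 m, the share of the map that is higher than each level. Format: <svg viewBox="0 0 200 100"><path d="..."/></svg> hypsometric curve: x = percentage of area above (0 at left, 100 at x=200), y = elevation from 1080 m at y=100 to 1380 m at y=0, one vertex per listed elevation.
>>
<svg viewBox="0 0 200 100"><path d="M182 100l-53-20-57-20-38-20-17-20-9-20"/></svg>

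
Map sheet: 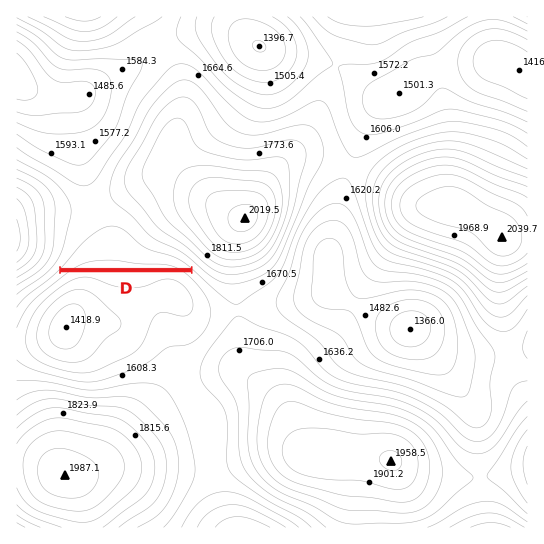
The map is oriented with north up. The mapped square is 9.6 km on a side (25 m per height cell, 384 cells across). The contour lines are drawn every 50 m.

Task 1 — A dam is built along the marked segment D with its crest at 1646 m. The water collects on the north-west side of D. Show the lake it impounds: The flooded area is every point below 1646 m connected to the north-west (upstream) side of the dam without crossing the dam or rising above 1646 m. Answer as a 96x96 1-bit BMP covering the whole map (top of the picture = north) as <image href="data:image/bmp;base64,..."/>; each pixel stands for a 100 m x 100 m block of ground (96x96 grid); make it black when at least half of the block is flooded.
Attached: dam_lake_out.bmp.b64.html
<image width="96" height="96" href="data:image/bmp;base64,Qk2+BAAAAAAAAD4AAAAoAAAAYAAAAGAAAAABAAEAAAAAAIAEAAATCwAAEwsAAAIAAAAAAAAA////AAAAAAAAAAAAAAAAAAAAAAAAAAAAAAAAAAAAAAAAAAAAAAAAAAAAAAAAAAAAAAAAAAAAAAAAAAAAAAAAAAAAAAAAAAAAAAAAAAAAAAAAAAAAAAAAAAAAAAAAAAAAAAAAAAAAAAAAAAAAAAAAAAAAAAAAAAAAAAAAAAAAAAAAAAAAAAAAAAAAAAAAAAAAAAAAAAAAAAAAAAAAAAAAAAAAAAAAAAAAAAAAAAAAAAAAAAAAAAAAAAAAAAAAAAAAAAAAAAAAAAAAAAAAAAAAAAAAAAAAAAAAAAAAAAAAAAAAAAAAAAAAAAAAAAAAAAAAAAAAAAAAAAAAAAAAAAAAAAAAAAAAAAAAAAAAAAAAAAAAAAAAAAAAAAAAAAAAAAAAAAAAAAAAAAAAAAAAAAAAAAAAAAAAAAAAAAAAAAAAAAAAAAAAAAAAAAAAAAAAAAAAAAAAAAAAAAAAAAAAAAAAAAAAAAAAAAAAAAAAAAAAAAAAAAAAAAAAAAAAAAAAAAAAAAAAAAAAAAAAAAAAAAAAAAAAAAAAAAAAAAAAAAAAAAAAAAAAAAAAAAAAAAAAAAAAAAAAAAAAAAAAAAAAAAAAAAAAAAAAAAAAAAAAAAAAAAAAAAAAAAAAAAAAAAAAAAAAAAAAAAAAAAAAAAAAAAAAAAAAAAAAAAAAAAAAAAAAAAAAAAAAAAAAAAAAAAAAAAAAAAAAAAAAAAAAAAAAAAAAAAAAAAAAAAAAAAAAAAAAAAAAAAAAAAAAAAAAAAAAAAAAAAAAAAAAAAAAAAAAAAAAAAAAAAAAf///AAAAAAAAAAAAP//8AAAAAAAAAAAAH//gAAAAAAAAAAAAD/8AAAAAAAAAAAAAB/4AAAAAAAAAAAAAA/gAAAAAAAAAAAAAAPAAAAAAAAAAAAAAAAAAAAAAAAAAAAAAAAAAAAAAAAAAAAAAAAAAAAAAAAAAAAAAAAAAAAAAAAAAAAAAAAAAAAAAAAAAAAAAAAAAAAAAAAAAAAAAAAAAAAAAAAAAAAAAAAAAAAAAAAAAAAAAAAAAAAAAAAAAAAAAAAAAAAAAAAAAAAAAAAAAAAAAAAAAAAAAAAAAAAAAAAAAAAAAAAAAAAAAAAAAAAAAAAAAAAAAAAAAAAAAAAAAAAAAAAAAAAAAAAAAAAAAAAAAAAAAAAAAAAAAAAAAAAAAAAAAAAAAAAAAAAAAAAAAAAAAAAAAAAAAAAAAAAAAAAAAAAAAAAAAAAAAAAAAAAAAAAAAAAAAAAAAAAAAAAAAAAAAAAAAAAAAAAAAAAAAAAAAAAAAAAAAAAAAAAAAAAAAAAAAAAAAAAAAAAAAAAAAAAAAAAAAAAAAAAAAAAAAAAAAAAAAAAAAAAAAAAAAAAAAAAAAAAAAAAAAAAAAAAAAAAAAAAAAAAAAAAAAAAAAAAAAAAAAAAAAAAAAAAAAAAAAAAAAAAAAAAAAAAAAAAAAAAAAAAAAAAAAAAAAAAAAAAAAAAAAAAAAAAAAAAAAAAAAAAAAAAAAAAAAAAAAAAAAAAAAAAAAAAAAAAAAAAAAAAAAAAA="/>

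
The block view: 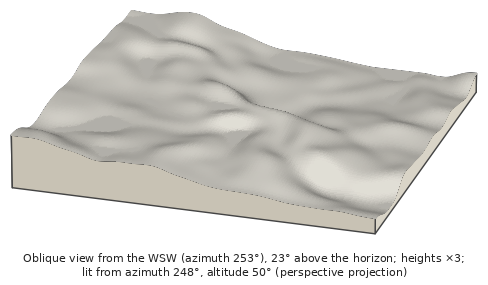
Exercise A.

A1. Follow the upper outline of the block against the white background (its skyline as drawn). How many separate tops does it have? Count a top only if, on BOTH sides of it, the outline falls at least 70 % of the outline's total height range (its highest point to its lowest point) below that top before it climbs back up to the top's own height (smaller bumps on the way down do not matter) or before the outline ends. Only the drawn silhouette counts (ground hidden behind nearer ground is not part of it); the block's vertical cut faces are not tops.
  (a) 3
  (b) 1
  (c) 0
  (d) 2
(c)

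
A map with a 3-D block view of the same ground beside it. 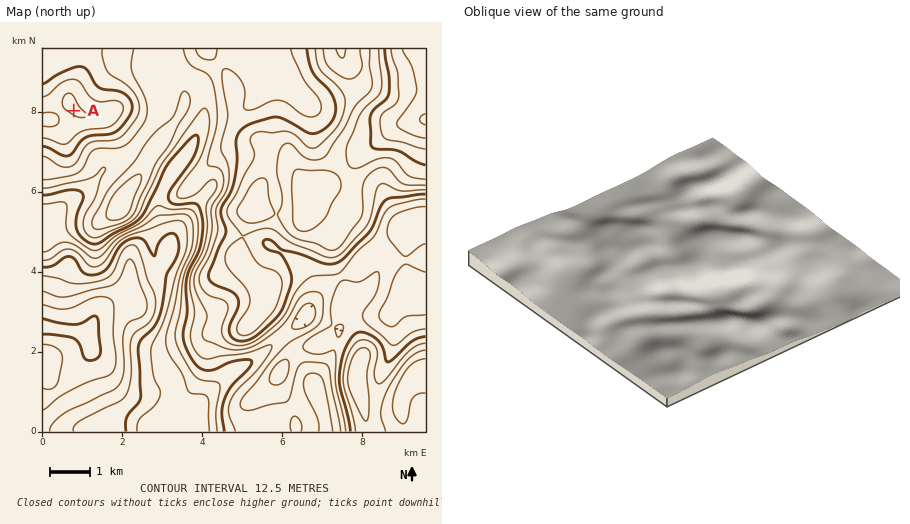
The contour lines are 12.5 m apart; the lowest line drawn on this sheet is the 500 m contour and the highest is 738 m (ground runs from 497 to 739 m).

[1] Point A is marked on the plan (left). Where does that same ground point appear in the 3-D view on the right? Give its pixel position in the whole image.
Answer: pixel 690 365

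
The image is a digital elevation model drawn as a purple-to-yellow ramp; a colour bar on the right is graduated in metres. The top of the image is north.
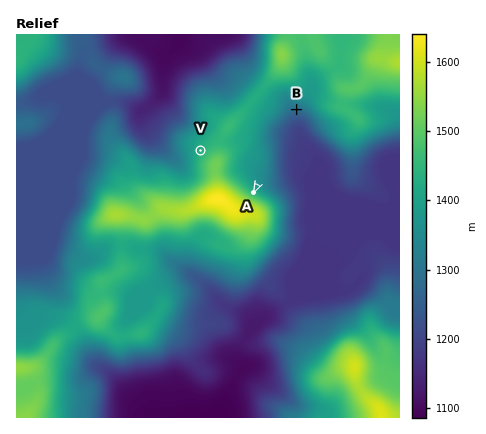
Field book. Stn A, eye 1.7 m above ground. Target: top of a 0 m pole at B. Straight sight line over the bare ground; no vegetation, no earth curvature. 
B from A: seen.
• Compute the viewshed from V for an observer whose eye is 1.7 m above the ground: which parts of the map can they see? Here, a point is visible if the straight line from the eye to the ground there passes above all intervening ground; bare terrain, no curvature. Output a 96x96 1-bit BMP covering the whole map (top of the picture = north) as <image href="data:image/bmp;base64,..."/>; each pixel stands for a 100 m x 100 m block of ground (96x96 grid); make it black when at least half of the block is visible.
<image width="96" height="96" href="data:image/bmp;base64,Qk2+BAAAAAAAAD4AAAAoAAAAYAAAAGAAAAABAAEAAAAAAIAEAAATCwAAEwsAAAIAAAAAAAAA////AAAAAAAAAAAAAAAAAAAAAAAAAAAAAAAAAAAAAAAAAAAAAAAAAAAAAAAAAAAAAAAAAAAAAAAAAAAAAAAAAAAAAAAAAAAAAAAAAAAAAAAAAAAAAAAAAAAAAAAAAAAAAAAAAAAAAAAAAAAAAAAAAAAAAAAAAAAAAAAAAAAAAAAAAAAAAAAAAAAAAAAAAAAAAAAAAAAAAAAAAAAAAAAAAAAAAAAAAAAAAAAAAAAAAAAAAAAAAAAAAAAAAAAAAAAAAAAAAAAAAAAAAAAAAAAAAAAAAAAAAAAAAAAAAAAAAAAAAAAAAAAAAAAAAAAAAAAAAAAAAAAAAAAAAAAAAAAAAAAAAAAAAAAAAAAAAAAAAAAAAAAAAAAAAAAAAAAAAAAAAAAAAAAAAAAAAAAAAAAAAAAAAAAAAAAAAAAAAAAAAAAAAAAAAAAAAAAAAAAAAAAAAAAAAAAAAAAAAAAAAAAAAAAAAAAAAAAAAAAAAAAAAAAAAAAAAAAAAAAAAAAAAAAAAAAAAAAAAAAAAAAAAAAAAAAAAAAAAAAAAAAAAAAAAAAAAAAAAAAAAAAAAAAAAAAAAAAAAAAAAAAAAAAAAAAAAAAAAAAAAAAAAAAAAAAAAAAAAAAAAAAAAAAAAAAAAAAAAAAAAAAAAAAAAAAAAAAAAAAAAAAAAAAAAAAAAAAAAAAAAAAAAAAAAAAAAAAAAAAAAAAAAAAAAAAAAAAAAAAAAAAAAAAAAAAAAAAAAAAAAAAAAAAAAAAAAAAAAAAAAAAAAAAAAAAAAAAAAAAAAAAAAAAAAAAAAAAAAAAAAAAAAAAAAAAAAAAAAAAAAAAAAAB4AAAAAAAAAAAAAAD4AIAAAAAAAAAAAAH4D/AAAAAAAAAAAAHwH/wAAAAAAAAAAAHgf/+AAAAAAAAAAAPg///gAAAAAAAAAABj///AAAAAAAAAAAA//+AAAAAAAAAAAAA//8AAAAAAAAAAAAB//4AAAAAAAAAAAAB//4AAAAAAAAAAAAAP/wAAAAAAAAAAAAAP/gAAAAAAAAAAAAAP/AOAAAAAAAAAAAAf+AeAAAAAAAAAAAAf8AcAAAAAAAAAAAA/4D4AAAAAAAAAAAB/gD4AAAAAAACAAAH/AAAAAAAAAAD4AAH+AAAAAAAAAAD+AAH+AAAAAAAAAAD/AAH8AAAAAAAAAAD/gAH8AAAAAAAAAAA/gAD4AAAAAAAAAAA/wAD4AAGAAAAAAAD/4AD4AAMAAAAAAAD/8AD8AAAAAAAAAAD////8AAAAAAAAAAD////+AAAAAAAAAAD/////AAAAAAAAAAD/////gAAAAAAAAAD/////gAAAAAAAAAD///v/gAAAAAAAAAD///D/gAAAAAAAAAD///A/gAAAAAAAAAD///gPgAAAAAAAAAD///gHgAAAAAAAAAD///AHgAAAAGAAAAD///ADgAAAAOAAAAD//+AHgAAAAOAAAAD//8AHgAAAAMAAAAB//8APgAAAAMAAAAB//+AfgAAAAIAAAAA///A/wAAAAAAAAAAf////wAAAAAAAAAA="/>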